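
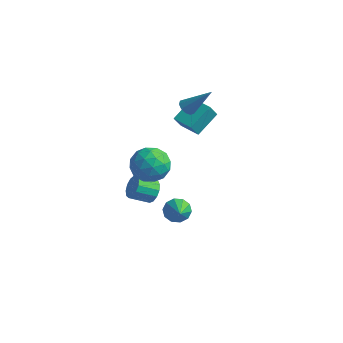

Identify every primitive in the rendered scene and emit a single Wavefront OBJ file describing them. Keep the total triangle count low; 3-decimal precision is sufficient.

v -2.811 2.033 2.504
v -2.397 2.112 2.135
v -1.609 2.627 3.976
v -2.575 2.408 2.161
v -2.843 2.561 2.318
v -3.098 2.512 2.546
v -3.244 2.281 2.758
v -3.224 1.955 2.873
v -3.046 1.659 2.847
v -2.778 1.506 2.69
v -2.523 1.555 2.462
v -2.377 1.786 2.25
v -1.757 -0.101 -4.25
v -1.352 -0.324 -4.891
v -0.623 -1.259 -3.13
v -1.134 0.07 -4.704
v -1.153 0.4 -4.344
v -1.403 0.538 -3.948
v -1.788 0.432 -3.667
v -2.162 0.122 -3.609
v -2.38 -0.272 -3.796
v -2.361 -0.602 -4.156
v -2.111 -0.739 -4.552
v -1.726 -0.633 -4.832
v -3.718 2.025 1.127
v -3.558 3.456 2.029
v -3.675 2.597 0.212
v -3.515 4.028 1.114
v -2.405 1.892 1.106
v -2.245 3.323 2.008
v -2.362 2.464 0.191
v -2.202 3.895 1.093
v -1.845 -3.664 2.348
v -1.325 -3.3 1.407
v -0.235 -3.68 3.233
v 0.285 -3.316 2.292
v -0.418 -2.625 2.855
v -1.413 -2.615 2.308
v -0.147 -4.365 2.332
v -1.142 -4.355 1.785
v -0.275 -3.733 1.397
v -0.442 -2.658 1.72
v -1.118 -4.322 2.92
v -1.285 -3.247 3.243
v -1.726 -3.481 1.8
v 0.166 -3.499 2.84
v -0.247 -3.093 3.171
v 0.059 -2.879 2.618
v -1.778 -3.078 2.329
v -1.472 -2.864 1.776
v -0.939 -2.467 2.627
v -0.088 -4.116 2.864
v 0.218 -3.902 2.311
v -1.619 -4.101 2.022
v -1.313 -3.887 1.469
v -0.621 -4.513 2.013
v -0.803 -3.522 1.241
v 0.143 -3.531 1.761
v -0.111 -4.147 1.784
v -0.696 -4.142 1.463
v -0.902 -2.889 1.431
v 0.045 -2.898 1.951
v -0.369 -2.492 2.282
v -0.954 -2.487 1.96
v -0.285 -3.144 1.425
v -1.605 -4.082 2.689
v -0.658 -4.091 3.209
v -0.606 -4.493 2.68
v -1.191 -4.488 2.358
v -1.703 -3.449 2.879
v -0.757 -3.458 3.399
v -0.864 -2.838 3.177
v -1.449 -2.833 2.856
v -1.275 -3.836 3.215
v -2.26 -1.498 -1.967
v -1.711 -1.642 -1.492
v -2.432 -2.486 -0.917
v -2.98 -2.342 -1.393
v -1.936 -1.335 -1.322
v -2.657 -2.179 -0.747
v -2.264 -1.079 -1.357
v -2.984 -1.923 -0.783
v -2.59 -0.956 -1.586
v -3.311 -1.801 -1.011
v -2.812 -1.006 -1.936
v -3.532 -1.85 -1.361
v -2.858 -1.211 -2.296
v -3.578 -2.056 -1.721
v -2.714 -1.508 -2.551
v -3.435 -2.352 -1.977
v -2.426 -1.801 -2.622
v -3.147 -2.646 -2.047
v -2.085 -1.998 -2.484
v -2.806 -2.843 -1.909
v -1.8 -2.036 -2.182
v -2.521 -2.881 -1.607
v -1.661 -1.904 -1.812
v -2.381 -2.748 -1.238
f 2 1 4
f 2 4 3
f 4 1 5
f 4 5 3
f 5 1 6
f 5 6 3
f 6 1 7
f 6 7 3
f 7 1 8
f 7 8 3
f 8 1 9
f 8 9 3
f 9 1 10
f 9 10 3
f 10 1 11
f 10 11 3
f 11 1 12
f 11 12 3
f 12 1 2
f 12 2 3
f 14 13 16
f 14 16 15
f 16 13 17
f 16 17 15
f 17 13 18
f 17 18 15
f 18 13 19
f 18 19 15
f 19 13 20
f 19 20 15
f 20 13 21
f 20 21 15
f 21 13 22
f 21 22 15
f 22 13 23
f 22 23 15
f 23 13 24
f 23 24 15
f 24 13 14
f 24 14 15
f 26 28 25
f 29 26 25
f 25 28 27
f 27 29 25
f 26 32 28
f 30 26 29
f 30 32 26
f 28 32 27
f 31 29 27
f 27 32 31
f 31 30 29
f 32 30 31
f 33 70 49
f 70 44 73
f 49 73 38
f 70 73 49
f 33 49 45
f 49 38 50
f 45 50 34
f 49 50 45
f 33 45 54
f 45 34 55
f 54 55 40
f 45 55 54
f 33 54 66
f 54 40 69
f 66 69 43
f 54 69 66
f 33 66 70
f 66 43 74
f 70 74 44
f 66 74 70
f 34 50 61
f 50 38 64
f 61 64 42
f 50 64 61
f 38 73 51
f 73 44 72
f 51 72 37
f 73 72 51
f 44 74 71
f 74 43 67
f 71 67 35
f 74 67 71
f 43 69 68
f 69 40 56
f 68 56 39
f 69 56 68
f 40 55 60
f 55 34 57
f 60 57 41
f 55 57 60
f 36 62 48
f 62 42 63
f 48 63 37
f 62 63 48
f 36 48 46
f 48 37 47
f 46 47 35
f 48 47 46
f 36 46 53
f 46 35 52
f 53 52 39
f 46 52 53
f 36 53 58
f 53 39 59
f 58 59 41
f 53 59 58
f 36 58 62
f 58 41 65
f 62 65 42
f 58 65 62
f 37 63 51
f 63 42 64
f 51 64 38
f 63 64 51
f 35 47 71
f 47 37 72
f 71 72 44
f 47 72 71
f 39 52 68
f 52 35 67
f 68 67 43
f 52 67 68
f 41 59 60
f 59 39 56
f 60 56 40
f 59 56 60
f 42 65 61
f 65 41 57
f 61 57 34
f 65 57 61
f 76 75 79
f 76 79 77
f 77 79 80
f 77 80 78
f 79 75 81
f 79 81 80
f 80 81 82
f 80 82 78
f 81 75 83
f 81 83 82
f 82 83 84
f 82 84 78
f 83 75 85
f 83 85 84
f 84 85 86
f 84 86 78
f 85 75 87
f 85 87 86
f 86 87 88
f 86 88 78
f 87 75 89
f 87 89 88
f 88 89 90
f 88 90 78
f 89 75 91
f 89 91 90
f 90 91 92
f 90 92 78
f 91 75 93
f 91 93 92
f 92 93 94
f 92 94 78
f 93 75 95
f 93 95 94
f 94 95 96
f 94 96 78
f 95 75 97
f 95 97 96
f 96 97 98
f 96 98 78
f 97 75 76
f 97 76 98
f 98 76 77
f 98 77 78



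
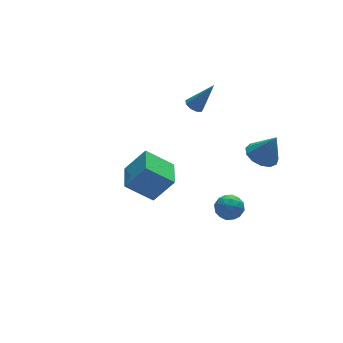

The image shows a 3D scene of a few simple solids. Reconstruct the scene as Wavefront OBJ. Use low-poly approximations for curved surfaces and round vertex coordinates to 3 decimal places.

v -4.856 -3.455 2.97
v -3.815 -3.838 4.388
v -4.16 -1.874 2.886
v -3.119 -2.257 4.305
v -3.521 -4.103 1.815
v -2.48 -4.486 3.234
v -2.825 -2.522 1.732
v -1.784 -2.905 3.15
v 2.734 4.097 1.147
v 3.213 3.91 0.818
v 3.766 3.703 2.873
v 3.242 4.319 0.893
v 3.034 4.625 1.087
v 2.686 4.683 1.309
v 2.36 4.467 1.455
v 2.209 4.078 1.456
v 2.304 3.698 1.313
v 2.6 3.504 1.091
v 2.959 3.588 0.896
v 1.553 -1.131 -3.597
v 1.989 -0.791 -4.313
v 2.831 -1.529 -3.007
v 3.267 -1.189 -3.723
v 2.852 -0.635 -3.141
v 2.062 -0.389 -3.506
v 2.758 -1.931 -3.814
v 1.968 -1.685 -4.179
v 2.734 -1.286 -4.447
v 2.792 -0.485 -4.031
v 2.028 -1.835 -3.289
v 2.086 -1.034 -2.873
v 1.659 -0.926 -4.007
v 3.161 -1.394 -3.313
v 2.917 -1.068 -2.972
v 3.174 -0.869 -3.392
v 1.701 -0.69 -3.533
v 1.958 -0.49 -3.953
v 2.465 -0.398 -3.265
v 2.862 -1.83 -3.367
v 3.119 -1.63 -3.787
v 1.646 -1.451 -3.928
v 1.903 -1.252 -4.348
v 2.355 -1.922 -4.055
v 2.353 -1.017 -4.506
v 3.104 -1.251 -4.159
v 2.805 -1.687 -4.213
v 2.341 -1.542 -4.427
v 2.387 -0.546 -4.262
v 3.138 -0.78 -3.915
v 2.894 -0.454 -3.573
v 2.43 -0.31 -3.788
v 2.825 -0.837 -4.341
v 1.682 -1.54 -3.405
v 2.433 -1.774 -3.058
v 2.39 -2.01 -3.532
v 1.926 -1.866 -3.747
v 1.716 -1.069 -3.161
v 2.467 -1.303 -2.814
v 2.479 -0.778 -2.893
v 2.015 -0.633 -3.107
v 1.995 -1.483 -2.979
v 3.401 -2.913 2.034
v 3.912 -3.662 1.637
v 4.019 -3.347 3.646
v 4.25 -3.219 1.626
v 4.319 -2.678 1.746
v 4.096 -2.212 1.956
v 3.653 -1.969 2.192
v 3.13 -2.025 2.377
v 2.693 -2.363 2.453
v 2.481 -2.876 2.397
v 2.561 -3.4 2.225
v 2.908 -3.77 1.992
v 3.411 -3.868 1.773
f 2 4 1
f 5 2 1
f 1 4 3
f 3 5 1
f 2 8 4
f 6 2 5
f 6 8 2
f 4 8 3
f 7 5 3
f 3 8 7
f 7 6 5
f 8 6 7
f 10 9 12
f 10 12 11
f 12 9 13
f 12 13 11
f 13 9 14
f 13 14 11
f 14 9 15
f 14 15 11
f 15 9 16
f 15 16 11
f 16 9 17
f 16 17 11
f 17 9 18
f 17 18 11
f 18 9 19
f 18 19 11
f 19 9 10
f 19 10 11
f 20 57 36
f 57 31 60
f 36 60 25
f 57 60 36
f 20 36 32
f 36 25 37
f 32 37 21
f 36 37 32
f 20 32 41
f 32 21 42
f 41 42 27
f 32 42 41
f 20 41 53
f 41 27 56
f 53 56 30
f 41 56 53
f 20 53 57
f 53 30 61
f 57 61 31
f 53 61 57
f 21 37 48
f 37 25 51
f 48 51 29
f 37 51 48
f 25 60 38
f 60 31 59
f 38 59 24
f 60 59 38
f 31 61 58
f 61 30 54
f 58 54 22
f 61 54 58
f 30 56 55
f 56 27 43
f 55 43 26
f 56 43 55
f 27 42 47
f 42 21 44
f 47 44 28
f 42 44 47
f 23 49 35
f 49 29 50
f 35 50 24
f 49 50 35
f 23 35 33
f 35 24 34
f 33 34 22
f 35 34 33
f 23 33 40
f 33 22 39
f 40 39 26
f 33 39 40
f 23 40 45
f 40 26 46
f 45 46 28
f 40 46 45
f 23 45 49
f 45 28 52
f 49 52 29
f 45 52 49
f 24 50 38
f 50 29 51
f 38 51 25
f 50 51 38
f 22 34 58
f 34 24 59
f 58 59 31
f 34 59 58
f 26 39 55
f 39 22 54
f 55 54 30
f 39 54 55
f 28 46 47
f 46 26 43
f 47 43 27
f 46 43 47
f 29 52 48
f 52 28 44
f 48 44 21
f 52 44 48
f 63 62 65
f 63 65 64
f 65 62 66
f 65 66 64
f 66 62 67
f 66 67 64
f 67 62 68
f 67 68 64
f 68 62 69
f 68 69 64
f 69 62 70
f 69 70 64
f 70 62 71
f 70 71 64
f 71 62 72
f 71 72 64
f 72 62 73
f 72 73 64
f 73 62 74
f 73 74 64
f 74 62 63
f 74 63 64



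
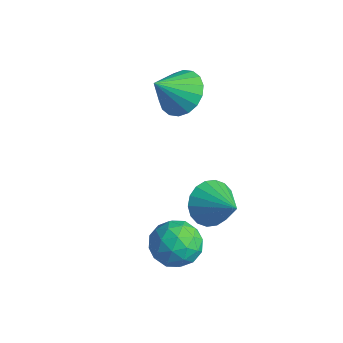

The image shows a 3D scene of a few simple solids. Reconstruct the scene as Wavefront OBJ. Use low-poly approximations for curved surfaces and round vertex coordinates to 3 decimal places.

v 2.212 -1.46 0.145
v 2.679 -1.161 -0.626
v 3.568 -1.44 0.975
v 2.561 -0.799 -0.441
v 2.374 -0.568 -0.141
v 2.155 -0.514 0.217
v 1.947 -0.647 0.56
v 1.791 -0.941 0.821
v 1.719 -1.338 0.948
v 1.744 -1.759 0.916
v 1.862 -2.12 0.732
v 2.05 -2.351 0.431
v 2.269 -2.405 0.074
v 2.477 -2.272 -0.27
v 2.633 -1.978 -0.531
v 2.705 -1.582 -0.658
v 2.752 -2.584 -0.095
v 3.3 -2.722 -0.919
v 1.8 -3.818 -0.521
v 2.348 -3.956 -1.345
v 2.736 -4.161 -0.448
v 3.324 -3.398 -0.184
v 1.776 -3.142 -1.256
v 2.364 -2.379 -0.992
v 2.697 -3.066 -1.636
v 3.29 -3.696 -1.137
v 1.81 -2.844 -0.303
v 2.403 -3.474 0.196
v 3.11 -2.544 -0.469
v 1.99 -3.996 -0.971
v 2.218 -4.116 -0.443
v 2.54 -4.197 -0.928
v 3.124 -2.942 -0.037
v 3.446 -3.023 -0.522
v 3.114 -3.869 -0.245
v 1.654 -3.517 -0.918
v 1.976 -3.598 -1.403
v 2.56 -2.343 -0.512
v 2.882 -2.424 -0.997
v 1.986 -2.671 -1.195
v 3.077 -2.828 -1.375
v 2.517 -3.553 -1.626
v 2.181 -3.075 -1.573
v 2.527 -2.626 -1.418
v 3.425 -3.198 -1.082
v 2.866 -3.924 -1.333
v 3.094 -4.044 -0.805
v 3.44 -3.596 -0.65
v 3.071 -3.401 -1.504
v 2.234 -2.616 -0.107
v 1.675 -3.342 -0.358
v 1.66 -2.944 -0.79
v 2.006 -2.496 -0.635
v 2.583 -2.987 0.186
v 2.023 -3.712 -0.065
v 2.573 -3.914 -0.022
v 2.919 -3.465 0.133
v 2.029 -3.139 0.064
v -1.239 -0.069 2.955
v -0.336 0.173 3.337
v -1.401 -1.151 4.025
v -0.616 0.441 3.566
v -1.019 0.607 3.673
v -1.466 0.64 3.638
v -1.868 0.532 3.468
v -2.145 0.305 3.196
v -2.243 0.004 2.877
v -2.142 -0.311 2.573
v -1.862 -0.579 2.345
v -1.458 -0.745 2.238
v -1.011 -0.778 2.273
v -0.609 -0.67 2.443
v -0.332 -0.443 2.714
v -0.235 -0.142 3.034
f 2 1 4
f 2 4 3
f 4 1 5
f 4 5 3
f 5 1 6
f 5 6 3
f 6 1 7
f 6 7 3
f 7 1 8
f 7 8 3
f 8 1 9
f 8 9 3
f 9 1 10
f 9 10 3
f 10 1 11
f 10 11 3
f 11 1 12
f 11 12 3
f 12 1 13
f 12 13 3
f 13 1 14
f 13 14 3
f 14 1 15
f 14 15 3
f 15 1 16
f 15 16 3
f 16 1 2
f 16 2 3
f 17 54 33
f 54 28 57
f 33 57 22
f 54 57 33
f 17 33 29
f 33 22 34
f 29 34 18
f 33 34 29
f 17 29 38
f 29 18 39
f 38 39 24
f 29 39 38
f 17 38 50
f 38 24 53
f 50 53 27
f 38 53 50
f 17 50 54
f 50 27 58
f 54 58 28
f 50 58 54
f 18 34 45
f 34 22 48
f 45 48 26
f 34 48 45
f 22 57 35
f 57 28 56
f 35 56 21
f 57 56 35
f 28 58 55
f 58 27 51
f 55 51 19
f 58 51 55
f 27 53 52
f 53 24 40
f 52 40 23
f 53 40 52
f 24 39 44
f 39 18 41
f 44 41 25
f 39 41 44
f 20 46 32
f 46 26 47
f 32 47 21
f 46 47 32
f 20 32 30
f 32 21 31
f 30 31 19
f 32 31 30
f 20 30 37
f 30 19 36
f 37 36 23
f 30 36 37
f 20 37 42
f 37 23 43
f 42 43 25
f 37 43 42
f 20 42 46
f 42 25 49
f 46 49 26
f 42 49 46
f 21 47 35
f 47 26 48
f 35 48 22
f 47 48 35
f 19 31 55
f 31 21 56
f 55 56 28
f 31 56 55
f 23 36 52
f 36 19 51
f 52 51 27
f 36 51 52
f 25 43 44
f 43 23 40
f 44 40 24
f 43 40 44
f 26 49 45
f 49 25 41
f 45 41 18
f 49 41 45
f 60 59 62
f 60 62 61
f 62 59 63
f 62 63 61
f 63 59 64
f 63 64 61
f 64 59 65
f 64 65 61
f 65 59 66
f 65 66 61
f 66 59 67
f 66 67 61
f 67 59 68
f 67 68 61
f 68 59 69
f 68 69 61
f 69 59 70
f 69 70 61
f 70 59 71
f 70 71 61
f 71 59 72
f 71 72 61
f 72 59 73
f 72 73 61
f 73 59 74
f 73 74 61
f 74 59 60
f 74 60 61



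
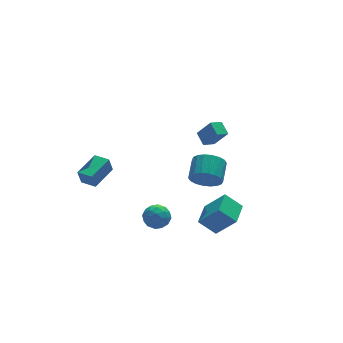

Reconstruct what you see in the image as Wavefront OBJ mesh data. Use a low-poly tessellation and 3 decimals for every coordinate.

v 0.399 -4.268 -3.732
v -0.424 -3.68 -2.884
v 1.312 -3.079 -3.668
v 0.489 -2.492 -2.82
v 1.291 -5.028 -2.34
v 0.468 -4.441 -1.492
v 2.204 -3.84 -2.276
v 1.381 -3.252 -1.428
v 2.972 3.323 -2.721
v 2.938 4.201 -2.285
v 3.773 3.521 -3.054
v 3.739 4.398 -2.619
v 3.601 2.762 -1.541
v 3.567 3.639 -1.106
v 4.402 2.959 -1.875
v 4.368 3.837 -1.439
v -0.04 -3.788 0.799
v 0.615 -3.866 0.102
v 1.295 -2.81 0.623
v 0.64 -2.732 1.321
v 0.328 -3.598 -0.067
v 1.008 -2.542 0.455
v -0.032 -3.367 -0.064
v 0.649 -2.311 0.458
v -0.393 -3.22 0.11
v 0.287 -2.164 0.632
v -0.685 -3.186 0.421
v -0.005 -2.13 0.942
v -0.849 -3.271 0.806
v -0.168 -2.215 1.327
v -0.852 -3.458 1.19
v -0.172 -2.402 1.711
v -0.695 -3.71 1.497
v -0.015 -2.654 2.018
v -0.408 -3.978 1.665
v 0.272 -2.922 2.187
v -0.049 -4.209 1.662
v 0.632 -3.153 2.184
v 0.313 -4.356 1.488
v 0.993 -3.3 2.01
v 0.605 -4.39 1.178
v 1.285 -3.334 1.699
v 0.768 -4.305 0.793
v 1.449 -3.249 1.314
v 0.772 -4.118 0.409
v 1.452 -3.062 0.93
v -4.813 3.021 -3.307
v -5.037 3.007 -2.322
v -3.388 3.96 -2.97
v -3.611 3.946 -1.985
v -4.269 2.154 -3.195
v -4.492 2.14 -2.21
v -2.843 3.093 -2.858
v -3.067 3.079 -1.873
v -2.522 -2.086 -2.003
v -2.06 -2.757 -1.753
v -2.98 -2.803 -3.087
v -2.518 -3.474 -2.837
v -3.193 -3.229 -2.38
v -2.911 -2.785 -1.71
v -2.129 -2.775 -3.13
v -1.847 -2.331 -2.46
v -1.818 -3.183 -2.45
v -2.475 -3.463 -1.987
v -2.565 -2.097 -2.853
v -3.222 -2.377 -2.39
v -2.251 -2.358 -1.783
v -2.789 -3.202 -3.057
v -3.186 -3.057 -2.789
v -2.914 -3.452 -2.642
v -2.751 -2.375 -1.758
v -2.479 -2.769 -1.611
v -3.145 -3.047 -1.98
v -2.561 -2.791 -3.229
v -2.289 -3.185 -3.082
v -2.126 -2.108 -2.198
v -1.854 -2.503 -2.051
v -1.895 -2.513 -2.86
v -1.837 -3.003 -2.046
v -2.106 -3.425 -2.683
v -1.878 -3.014 -2.855
v -1.711 -2.753 -2.461
v -2.224 -3.168 -1.774
v -2.492 -3.589 -2.411
v -2.889 -3.445 -2.142
v -2.723 -3.184 -1.748
v -2.081 -3.418 -2.183
v -2.548 -1.971 -2.429
v -2.816 -2.392 -3.066
v -2.317 -2.376 -3.092
v -2.151 -2.115 -2.698
v -2.934 -2.135 -2.157
v -3.203 -2.557 -2.794
v -3.329 -2.807 -2.379
v -3.162 -2.546 -1.985
v -2.959 -2.142 -2.657
f 2 4 1
f 5 2 1
f 1 4 3
f 3 5 1
f 2 8 4
f 6 2 5
f 6 8 2
f 4 8 3
f 7 5 3
f 3 8 7
f 7 6 5
f 8 6 7
f 10 12 9
f 13 10 9
f 9 12 11
f 11 13 9
f 10 16 12
f 14 10 13
f 14 16 10
f 12 16 11
f 15 13 11
f 11 16 15
f 15 14 13
f 16 14 15
f 18 17 21
f 18 21 19
f 19 21 22
f 19 22 20
f 21 17 23
f 21 23 22
f 22 23 24
f 22 24 20
f 23 17 25
f 23 25 24
f 24 25 26
f 24 26 20
f 25 17 27
f 25 27 26
f 26 27 28
f 26 28 20
f 27 17 29
f 27 29 28
f 28 29 30
f 28 30 20
f 29 17 31
f 29 31 30
f 30 31 32
f 30 32 20
f 31 17 33
f 31 33 32
f 32 33 34
f 32 34 20
f 33 17 35
f 33 35 34
f 34 35 36
f 34 36 20
f 35 17 37
f 35 37 36
f 36 37 38
f 36 38 20
f 37 17 39
f 37 39 38
f 38 39 40
f 38 40 20
f 39 17 41
f 39 41 40
f 40 41 42
f 40 42 20
f 41 17 43
f 41 43 42
f 42 43 44
f 42 44 20
f 43 17 45
f 43 45 44
f 44 45 46
f 44 46 20
f 45 17 18
f 45 18 46
f 46 18 19
f 46 19 20
f 48 50 47
f 51 48 47
f 47 50 49
f 49 51 47
f 48 54 50
f 52 48 51
f 52 54 48
f 50 54 49
f 53 51 49
f 49 54 53
f 53 52 51
f 54 52 53
f 55 92 71
f 92 66 95
f 71 95 60
f 92 95 71
f 55 71 67
f 71 60 72
f 67 72 56
f 71 72 67
f 55 67 76
f 67 56 77
f 76 77 62
f 67 77 76
f 55 76 88
f 76 62 91
f 88 91 65
f 76 91 88
f 55 88 92
f 88 65 96
f 92 96 66
f 88 96 92
f 56 72 83
f 72 60 86
f 83 86 64
f 72 86 83
f 60 95 73
f 95 66 94
f 73 94 59
f 95 94 73
f 66 96 93
f 96 65 89
f 93 89 57
f 96 89 93
f 65 91 90
f 91 62 78
f 90 78 61
f 91 78 90
f 62 77 82
f 77 56 79
f 82 79 63
f 77 79 82
f 58 84 70
f 84 64 85
f 70 85 59
f 84 85 70
f 58 70 68
f 70 59 69
f 68 69 57
f 70 69 68
f 58 68 75
f 68 57 74
f 75 74 61
f 68 74 75
f 58 75 80
f 75 61 81
f 80 81 63
f 75 81 80
f 58 80 84
f 80 63 87
f 84 87 64
f 80 87 84
f 59 85 73
f 85 64 86
f 73 86 60
f 85 86 73
f 57 69 93
f 69 59 94
f 93 94 66
f 69 94 93
f 61 74 90
f 74 57 89
f 90 89 65
f 74 89 90
f 63 81 82
f 81 61 78
f 82 78 62
f 81 78 82
f 64 87 83
f 87 63 79
f 83 79 56
f 87 79 83



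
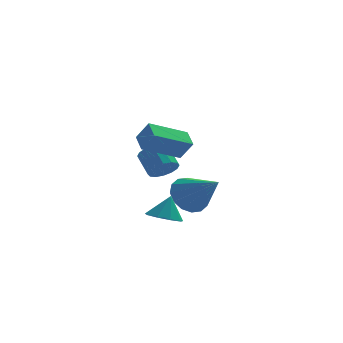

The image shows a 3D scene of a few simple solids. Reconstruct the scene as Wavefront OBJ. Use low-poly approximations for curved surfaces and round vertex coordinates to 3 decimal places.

v -3.944 -0.999 -1.274
v -4.12 -0.119 -0.906
v -2.296 -0.342 -2.059
v -2.472 0.538 -1.691
v -3.428 -1.258 -0.409
v -3.604 -0.378 -0.041
v -1.78 -0.601 -1.194
v -1.956 0.279 -0.826
v -3.211 -4.022 -3.935
v -2.455 -3.994 -4.162
v -2.909 -3.698 -2.885
v -2.69 -3.514 -4.242
v -3.17 -3.272 -4.179
v -3.668 -3.381 -4.002
v -3.953 -3.79 -3.793
v -3.891 -4.308 -3.651
v -3.51 -4.692 -3.642
v -2.99 -4.763 -3.77
v -2.573 -4.487 -3.975
v -2.921 0.767 -3.146
v -2.243 0.919 -2.957
v -2.641 1.765 -2.205
v -3.319 1.613 -2.394
v -2.315 1.142 -3.247
v -2.713 1.988 -2.495
v -2.549 1.265 -3.509
v -2.947 2.111 -2.757
v -2.883 1.255 -3.674
v -3.281 2.101 -2.922
v -3.227 1.113 -3.698
v -3.625 1.959 -2.946
v -3.489 0.879 -3.574
v -3.887 1.725 -2.821
v -3.599 0.615 -3.335
v -3.997 1.461 -2.583
v -3.527 0.392 -3.045
v -3.925 1.238 -2.293
v -3.293 0.269 -2.783
v -3.691 1.115 -2.031
v -2.959 0.279 -2.618
v -3.357 1.125 -1.866
v -2.615 0.421 -2.594
v -3.013 1.267 -1.842
v -2.353 0.655 -2.719
v -2.751 1.501 -1.966
v -2.036 -1.941 -3.568
v -1.34 -1.27 -3.486
v -0.964 -3.199 -2.372
v -1.655 -1.178 -3.106
v -2.072 -1.29 -2.85
v -2.48 -1.576 -2.786
v -2.768 -1.96 -2.932
v -2.861 -2.34 -3.247
v -2.732 -2.612 -3.649
v -2.417 -2.705 -4.029
v -2 -2.593 -4.285
v -1.593 -2.306 -4.35
v -1.304 -1.922 -4.204
v -1.212 -1.543 -3.888
f 2 4 1
f 5 2 1
f 1 4 3
f 3 5 1
f 2 8 4
f 6 2 5
f 6 8 2
f 4 8 3
f 7 5 3
f 3 8 7
f 7 6 5
f 8 6 7
f 10 9 12
f 10 12 11
f 12 9 13
f 12 13 11
f 13 9 14
f 13 14 11
f 14 9 15
f 14 15 11
f 15 9 16
f 15 16 11
f 16 9 17
f 16 17 11
f 17 9 18
f 17 18 11
f 18 9 19
f 18 19 11
f 19 9 10
f 19 10 11
f 21 20 24
f 21 24 22
f 22 24 25
f 22 25 23
f 24 20 26
f 24 26 25
f 25 26 27
f 25 27 23
f 26 20 28
f 26 28 27
f 27 28 29
f 27 29 23
f 28 20 30
f 28 30 29
f 29 30 31
f 29 31 23
f 30 20 32
f 30 32 31
f 31 32 33
f 31 33 23
f 32 20 34
f 32 34 33
f 33 34 35
f 33 35 23
f 34 20 36
f 34 36 35
f 35 36 37
f 35 37 23
f 36 20 38
f 36 38 37
f 37 38 39
f 37 39 23
f 38 20 40
f 38 40 39
f 39 40 41
f 39 41 23
f 40 20 42
f 40 42 41
f 41 42 43
f 41 43 23
f 42 20 44
f 42 44 43
f 43 44 45
f 43 45 23
f 44 20 21
f 44 21 45
f 45 21 22
f 45 22 23
f 47 46 49
f 47 49 48
f 49 46 50
f 49 50 48
f 50 46 51
f 50 51 48
f 51 46 52
f 51 52 48
f 52 46 53
f 52 53 48
f 53 46 54
f 53 54 48
f 54 46 55
f 54 55 48
f 55 46 56
f 55 56 48
f 56 46 57
f 56 57 48
f 57 46 58
f 57 58 48
f 58 46 59
f 58 59 48
f 59 46 47
f 59 47 48



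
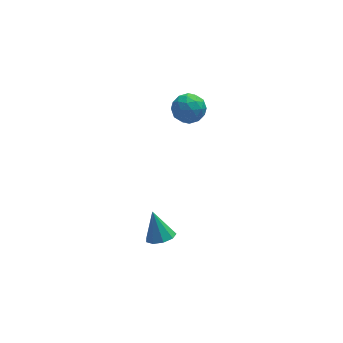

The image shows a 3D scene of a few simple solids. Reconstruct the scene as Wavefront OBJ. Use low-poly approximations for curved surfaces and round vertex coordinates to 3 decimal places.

v -3.319 -3.583 -3.748
v -2.592 -3.13 -3.825
v -3.641 -2.797 -2.172
v -3.04 -2.834 -4.065
v -3.619 -2.888 -4.156
v -4.057 -3.267 -4.056
v -4.15 -3.794 -3.812
v -3.854 -4.223 -3.538
v -3.308 -4.352 -3.362
v -2.767 -4.121 -3.366
v -2.484 -3.639 -3.549
v -0.359 4.561 0.496
v 0.344 3.78 0.341
v -1.224 4.06 -0.901
v -0.521 3.279 -1.056
v -1.185 3.24 -0.228
v -0.65 3.549 0.636
v -0.23 4.291 -1.196
v 0.305 4.6 -0.332
v 0.423 3.613 -0.705
v -0.166 2.963 -0.107
v -0.714 4.877 -0.453
v -1.303 4.227 0.145
v 0.069 4.214 0.541
v -0.949 3.626 -1.101
v -1.339 3.602 -0.614
v -0.926 3.143 -0.706
v -0.515 4.079 0.715
v -0.102 3.62 0.623
v -1.001 3.302 0.289
v -0.778 4.22 -1.183
v -0.365 3.761 -1.275
v 0.046 4.697 0.146
v 0.459 4.238 0.054
v 0.121 4.538 -0.849
v 0.528 3.657 -0.165
v 0.02 3.363 -0.986
v 0.191 3.958 -1.068
v 0.505 4.14 -0.56
v 0.182 3.275 0.187
v -0.327 2.981 -0.635
v -0.717 2.958 -0.148
v -0.402 3.14 0.36
v 0.228 3.177 -0.428
v -0.553 4.859 0.075
v -1.062 4.565 -0.747
v -0.478 4.7 -0.92
v -0.163 4.882 -0.412
v -0.9 4.477 0.426
v -1.408 4.183 -0.395
v -1.385 3.7 0
v -1.071 3.882 0.508
v -1.108 4.663 -0.132
f 2 1 4
f 2 4 3
f 4 1 5
f 4 5 3
f 5 1 6
f 5 6 3
f 6 1 7
f 6 7 3
f 7 1 8
f 7 8 3
f 8 1 9
f 8 9 3
f 9 1 10
f 9 10 3
f 10 1 11
f 10 11 3
f 11 1 2
f 11 2 3
f 12 49 28
f 49 23 52
f 28 52 17
f 49 52 28
f 12 28 24
f 28 17 29
f 24 29 13
f 28 29 24
f 12 24 33
f 24 13 34
f 33 34 19
f 24 34 33
f 12 33 45
f 33 19 48
f 45 48 22
f 33 48 45
f 12 45 49
f 45 22 53
f 49 53 23
f 45 53 49
f 13 29 40
f 29 17 43
f 40 43 21
f 29 43 40
f 17 52 30
f 52 23 51
f 30 51 16
f 52 51 30
f 23 53 50
f 53 22 46
f 50 46 14
f 53 46 50
f 22 48 47
f 48 19 35
f 47 35 18
f 48 35 47
f 19 34 39
f 34 13 36
f 39 36 20
f 34 36 39
f 15 41 27
f 41 21 42
f 27 42 16
f 41 42 27
f 15 27 25
f 27 16 26
f 25 26 14
f 27 26 25
f 15 25 32
f 25 14 31
f 32 31 18
f 25 31 32
f 15 32 37
f 32 18 38
f 37 38 20
f 32 38 37
f 15 37 41
f 37 20 44
f 41 44 21
f 37 44 41
f 16 42 30
f 42 21 43
f 30 43 17
f 42 43 30
f 14 26 50
f 26 16 51
f 50 51 23
f 26 51 50
f 18 31 47
f 31 14 46
f 47 46 22
f 31 46 47
f 20 38 39
f 38 18 35
f 39 35 19
f 38 35 39
f 21 44 40
f 44 20 36
f 40 36 13
f 44 36 40



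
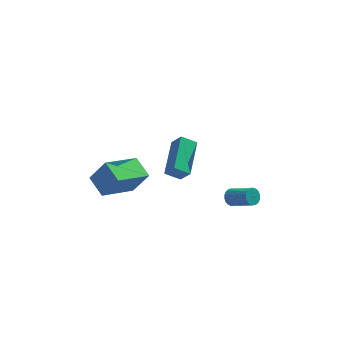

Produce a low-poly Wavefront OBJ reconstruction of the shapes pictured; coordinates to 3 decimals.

v 1.796 -1.462 -3.383
v 2.06 -1.493 -3.807
v 3.047 -2.209 -3.14
v 2.784 -2.178 -2.717
v 2.135 -1.304 -3.716
v 3.122 -2.02 -3.049
v 2.143 -1.147 -3.558
v 3.13 -1.863 -2.892
v 2.082 -1.052 -3.366
v 3.07 -1.768 -2.7
v 1.965 -1.038 -3.178
v 2.952 -1.755 -2.511
v 1.814 -1.109 -3.03
v 2.801 -1.825 -2.363
v 1.66 -1.249 -2.952
v 2.647 -1.965 -2.286
v 1.533 -1.431 -2.96
v 2.52 -2.147 -2.293
v 1.458 -1.62 -3.051
v 2.445 -2.336 -2.384
v 1.45 -1.777 -3.208
v 2.437 -2.493 -2.542
v 1.51 -1.872 -3.4
v 2.498 -2.588 -2.734
v 1.628 -1.885 -3.589
v 2.615 -2.602 -2.922
v 1.779 -1.815 -3.737
v 2.766 -2.531 -3.07
v 1.933 -1.675 -3.814
v 2.92 -2.391 -3.148
v -1.424 0.32 -3.097
v -1.076 2.307 -2.324
v -0.638 0.375 -3.591
v -0.289 2.361 -2.817
v -0.951 -0.041 -2.383
v -0.602 1.945 -1.609
v -0.164 0.013 -2.876
v 0.184 2 -2.103
v -4.241 -4.522 -0.622
v -4.842 -3.582 -0.129
v -2.854 -3.265 -1.327
v -3.456 -2.325 -0.834
v -3.484 -4.675 0.594
v -4.086 -3.735 1.087
v -2.098 -3.418 -0.111
v -2.699 -2.478 0.382
f 2 1 5
f 2 5 3
f 3 5 6
f 3 6 4
f 5 1 7
f 5 7 6
f 6 7 8
f 6 8 4
f 7 1 9
f 7 9 8
f 8 9 10
f 8 10 4
f 9 1 11
f 9 11 10
f 10 11 12
f 10 12 4
f 11 1 13
f 11 13 12
f 12 13 14
f 12 14 4
f 13 1 15
f 13 15 14
f 14 15 16
f 14 16 4
f 15 1 17
f 15 17 16
f 16 17 18
f 16 18 4
f 17 1 19
f 17 19 18
f 18 19 20
f 18 20 4
f 19 1 21
f 19 21 20
f 20 21 22
f 20 22 4
f 21 1 23
f 21 23 22
f 22 23 24
f 22 24 4
f 23 1 25
f 23 25 24
f 24 25 26
f 24 26 4
f 25 1 27
f 25 27 26
f 26 27 28
f 26 28 4
f 27 1 29
f 27 29 28
f 28 29 30
f 28 30 4
f 29 1 2
f 29 2 30
f 30 2 3
f 30 3 4
f 32 34 31
f 35 32 31
f 31 34 33
f 33 35 31
f 32 38 34
f 36 32 35
f 36 38 32
f 34 38 33
f 37 35 33
f 33 38 37
f 37 36 35
f 38 36 37
f 40 42 39
f 43 40 39
f 39 42 41
f 41 43 39
f 40 46 42
f 44 40 43
f 44 46 40
f 42 46 41
f 45 43 41
f 41 46 45
f 45 44 43
f 46 44 45



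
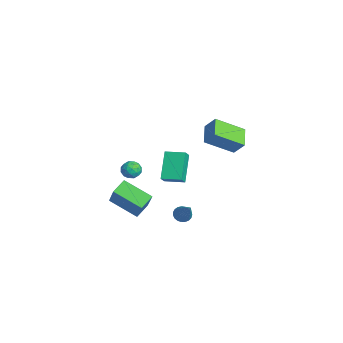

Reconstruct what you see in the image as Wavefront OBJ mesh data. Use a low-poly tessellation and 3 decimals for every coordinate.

v -0.477 2.076 -4.598
v -0.029 2.131 -5.008
v 0.977 2.164 -3.002
v -0.092 2.373 -4.965
v -0.22 2.564 -4.858
v -0.393 2.67 -4.707
v -0.581 2.674 -4.536
v -0.751 2.574 -4.376
v -0.873 2.388 -4.254
v -0.927 2.148 -4.192
v -0.903 1.896 -4.2
v -0.805 1.674 -4.276
v -0.651 1.523 -4.409
v -0.466 1.466 -4.573
v -0.284 1.516 -4.743
v -0.135 1.662 -4.887
v -0.045 1.879 -4.981
v -2.589 0.048 -1.734
v -2.373 -0.256 -1.137
v -3.267 -0.844 -1.943
v -3.051 -1.148 -1.346
v -3.453 -0.571 -1.321
v -3.034 -0.019 -1.192
v -2.606 -1.081 -1.888
v -2.187 -0.529 -1.759
v -2.383 -0.954 -1.232
v -2.907 -0.639 -0.882
v -2.733 -0.461 -2.198
v -3.257 -0.146 -1.848
v -2.422 -0.025 -1.417
v -3.218 -1.075 -1.663
v -3.455 -0.735 -1.649
v -3.328 -0.914 -1.297
v -2.81 0.114 -1.449
v -2.683 -0.065 -1.098
v -3.318 -0.25 -1.207
v -2.957 -1.035 -1.982
v -2.83 -1.214 -1.631
v -2.312 -0.186 -1.783
v -2.185 -0.365 -1.431
v -2.322 -0.85 -1.873
v -2.301 -0.615 -1.122
v -2.699 -1.139 -1.245
v -2.437 -1.099 -1.564
v -2.191 -0.775 -1.487
v -2.608 -0.429 -0.916
v -3.007 -0.954 -1.039
v -3.243 -0.614 -1.024
v -2.997 -0.29 -0.948
v -2.614 -0.84 -0.972
v -2.633 -0.146 -2.041
v -3.032 -0.671 -2.164
v -2.643 -0.81 -2.132
v -2.397 -0.486 -2.056
v -2.941 0.039 -1.835
v -3.339 -0.485 -1.958
v -3.449 -0.325 -1.593
v -3.203 -0.001 -1.516
v -3.026 -0.26 -2.108
v 1.352 4.751 3.141
v 1.175 2.952 4.267
v 1.855 5.246 4.01
v 1.678 3.447 5.136
v 2.642 4.313 2.644
v 2.465 2.514 3.77
v 3.145 4.808 3.513
v 2.968 3.009 4.639
v -3.016 1.891 -0.676
v -2.509 1.519 -0.047
v -2.339 3.029 -0.548
v -1.832 2.656 0.081
v -1.648 1.244 -2.161
v -1.141 0.871 -1.532
v -0.971 2.381 -2.033
v -0.464 2.009 -1.404
v -2.474 -2.07 -3.883
v -3.081 -1.231 -3.407
v -1.204 -0.629 -4.804
v -1.811 0.21 -4.328
v -1.189 -2.11 -2.172
v -1.796 -1.271 -1.696
v 0.081 -0.669 -3.093
v -0.526 0.17 -2.617
f 2 1 4
f 2 4 3
f 4 1 5
f 4 5 3
f 5 1 6
f 5 6 3
f 6 1 7
f 6 7 3
f 7 1 8
f 7 8 3
f 8 1 9
f 8 9 3
f 9 1 10
f 9 10 3
f 10 1 11
f 10 11 3
f 11 1 12
f 11 12 3
f 12 1 13
f 12 13 3
f 13 1 14
f 13 14 3
f 14 1 15
f 14 15 3
f 15 1 16
f 15 16 3
f 16 1 17
f 16 17 3
f 17 1 2
f 17 2 3
f 18 55 34
f 55 29 58
f 34 58 23
f 55 58 34
f 18 34 30
f 34 23 35
f 30 35 19
f 34 35 30
f 18 30 39
f 30 19 40
f 39 40 25
f 30 40 39
f 18 39 51
f 39 25 54
f 51 54 28
f 39 54 51
f 18 51 55
f 51 28 59
f 55 59 29
f 51 59 55
f 19 35 46
f 35 23 49
f 46 49 27
f 35 49 46
f 23 58 36
f 58 29 57
f 36 57 22
f 58 57 36
f 29 59 56
f 59 28 52
f 56 52 20
f 59 52 56
f 28 54 53
f 54 25 41
f 53 41 24
f 54 41 53
f 25 40 45
f 40 19 42
f 45 42 26
f 40 42 45
f 21 47 33
f 47 27 48
f 33 48 22
f 47 48 33
f 21 33 31
f 33 22 32
f 31 32 20
f 33 32 31
f 21 31 38
f 31 20 37
f 38 37 24
f 31 37 38
f 21 38 43
f 38 24 44
f 43 44 26
f 38 44 43
f 21 43 47
f 43 26 50
f 47 50 27
f 43 50 47
f 22 48 36
f 48 27 49
f 36 49 23
f 48 49 36
f 20 32 56
f 32 22 57
f 56 57 29
f 32 57 56
f 24 37 53
f 37 20 52
f 53 52 28
f 37 52 53
f 26 44 45
f 44 24 41
f 45 41 25
f 44 41 45
f 27 50 46
f 50 26 42
f 46 42 19
f 50 42 46
f 61 63 60
f 64 61 60
f 60 63 62
f 62 64 60
f 61 67 63
f 65 61 64
f 65 67 61
f 63 67 62
f 66 64 62
f 62 67 66
f 66 65 64
f 67 65 66
f 69 71 68
f 72 69 68
f 68 71 70
f 70 72 68
f 69 75 71
f 73 69 72
f 73 75 69
f 71 75 70
f 74 72 70
f 70 75 74
f 74 73 72
f 75 73 74
f 77 79 76
f 80 77 76
f 76 79 78
f 78 80 76
f 77 83 79
f 81 77 80
f 81 83 77
f 79 83 78
f 82 80 78
f 78 83 82
f 82 81 80
f 83 81 82



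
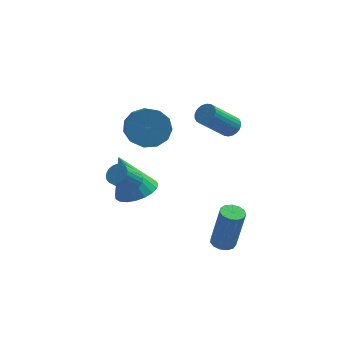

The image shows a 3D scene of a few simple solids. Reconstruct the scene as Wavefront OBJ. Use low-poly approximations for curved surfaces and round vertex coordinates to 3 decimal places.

v 3.011 -2.278 -2.582
v 3.547 -2.341 -2.685
v 3.926 -2.386 -0.681
v 3.389 -2.322 -0.578
v 3.497 -2.036 -2.669
v 3.876 -2.081 -0.664
v 3.292 -1.807 -2.625
v 3.671 -1.852 -0.621
v 2.998 -1.728 -2.567
v 3.377 -1.773 -0.563
v 2.708 -1.823 -2.515
v 3.087 -1.868 -0.511
v 2.514 -2.063 -2.483
v 2.893 -2.108 -0.479
v 2.478 -2.37 -2.483
v 2.856 -2.415 -0.479
v 2.61 -2.649 -2.515
v 2.989 -2.694 -0.511
v 2.87 -2.809 -2.567
v 3.249 -2.854 -0.563
v 3.175 -2.801 -2.625
v 3.553 -2.846 -0.621
v 3.427 -2.626 -2.669
v 3.806 -2.671 -0.664
v -0.181 0.999 2.211
v 0.271 1.526 2.888
v 0.412 -0.211 4.147
v -0.039 -0.739 3.469
v -0.264 1.561 2.996
v -0.122 -0.176 4.255
v -0.772 1.418 2.855
v -0.631 -0.32 4.114
v -1.092 1.141 2.51
v -0.951 -0.596 3.768
v -1.123 0.819 2.069
v -0.982 -0.918 3.328
v -0.855 0.554 1.673
v -0.714 -1.183 2.932
v -0.373 0.431 1.448
v -0.231 -1.307 2.707
v 0.171 0.487 1.465
v 0.312 -1.25 2.724
v 0.602 0.706 1.719
v 0.744 -1.031 2.978
v 0.786 1.018 2.129
v 0.927 -0.719 3.387
v 0.662 1.324 2.564
v 0.803 -0.414 3.823
v 3.361 1.467 1.898
v 3.792 1.238 2.126
v 2.711 0.543 3.471
v 2.279 0.773 3.242
v 3.791 1.425 2.222
v 2.709 0.731 3.566
v 3.723 1.62 2.268
v 2.642 0.925 3.612
v 3.6 1.791 2.258
v 2.519 1.096 3.602
v 3.441 1.912 2.193
v 2.36 1.218 3.537
v 3.27 1.967 2.083
v 2.189 1.272 3.427
v 3.112 1.945 1.945
v 2.031 1.25 3.289
v 2.992 1.85 1.799
v 1.911 1.155 3.144
v 2.929 1.697 1.669
v 1.848 1.002 3.014
v 2.931 1.509 1.574
v 1.849 0.815 2.918
v 2.998 1.315 1.528
v 1.917 0.62 2.872
v 3.121 1.144 1.538
v 2.04 0.449 2.882
v 3.28 1.022 1.603
v 2.199 0.328 2.947
v 3.451 0.968 1.713
v 2.37 0.273 3.057
v 3.609 0.99 1.851
v 2.528 0.295 3.195
v 3.729 1.085 1.996
v 2.648 0.39 3.341
v -0.729 -1.376 0.615
v -0.322 -1.306 0.947
v -0.923 -1.734 1.776
v -1.331 -1.804 1.445
v -0.422 -1.126 0.967
v -1.023 -1.554 1.797
v -0.568 -0.985 0.934
v -1.17 -1.412 1.763
v -0.74 -0.902 0.852
v -1.341 -1.33 1.681
v -0.909 -0.892 0.734
v -1.511 -1.32 1.564
v -1.051 -0.956 0.598
v -1.653 -1.383 1.428
v -1.145 -1.083 0.465
v -1.746 -1.511 1.294
v -1.175 -1.256 0.355
v -1.776 -1.683 1.184
v -1.137 -1.446 0.284
v -1.738 -1.874 1.113
v -1.037 -1.626 0.263
v -1.638 -2.054 1.093
v -0.89 -1.768 0.297
v -1.492 -2.195 1.126
v -0.719 -1.85 0.379
v -1.32 -2.278 1.208
v -0.549 -1.86 0.496
v -1.151 -2.288 1.326
v -0.407 -1.797 0.632
v -1.009 -2.224 1.462
v -0.314 -1.669 0.766
v -0.915 -2.097 1.595
v -0.284 -1.497 0.876
v -0.885 -1.924 1.705
v -0.596 0.431 -1.467
v 0.08 -0.19 -1.124
v -1.344 0.709 0.507
v 0.274 0.168 -1.101
v 0.317 0.571 -1.141
v 0.203 0.95 -1.238
v -0.05 1.239 -1.374
v -0.397 1.389 -1.527
v -0.778 1.373 -1.669
v -1.128 1.194 -1.776
v -1.386 0.883 -1.83
v -1.508 0.494 -1.822
v -1.471 0.094 -1.752
v -1.284 -0.247 -1.633
v -0.977 -0.472 -1.485
v -0.605 -0.54 -1.334
v -0.231 -0.44 -1.207
f 2 1 5
f 2 5 3
f 3 5 6
f 3 6 4
f 5 1 7
f 5 7 6
f 6 7 8
f 6 8 4
f 7 1 9
f 7 9 8
f 8 9 10
f 8 10 4
f 9 1 11
f 9 11 10
f 10 11 12
f 10 12 4
f 11 1 13
f 11 13 12
f 12 13 14
f 12 14 4
f 13 1 15
f 13 15 14
f 14 15 16
f 14 16 4
f 15 1 17
f 15 17 16
f 16 17 18
f 16 18 4
f 17 1 19
f 17 19 18
f 18 19 20
f 18 20 4
f 19 1 21
f 19 21 20
f 20 21 22
f 20 22 4
f 21 1 23
f 21 23 22
f 22 23 24
f 22 24 4
f 23 1 2
f 23 2 24
f 24 2 3
f 24 3 4
f 26 25 29
f 26 29 27
f 27 29 30
f 27 30 28
f 29 25 31
f 29 31 30
f 30 31 32
f 30 32 28
f 31 25 33
f 31 33 32
f 32 33 34
f 32 34 28
f 33 25 35
f 33 35 34
f 34 35 36
f 34 36 28
f 35 25 37
f 35 37 36
f 36 37 38
f 36 38 28
f 37 25 39
f 37 39 38
f 38 39 40
f 38 40 28
f 39 25 41
f 39 41 40
f 40 41 42
f 40 42 28
f 41 25 43
f 41 43 42
f 42 43 44
f 42 44 28
f 43 25 45
f 43 45 44
f 44 45 46
f 44 46 28
f 45 25 47
f 45 47 46
f 46 47 48
f 46 48 28
f 47 25 26
f 47 26 48
f 48 26 27
f 48 27 28
f 50 49 53
f 50 53 51
f 51 53 54
f 51 54 52
f 53 49 55
f 53 55 54
f 54 55 56
f 54 56 52
f 55 49 57
f 55 57 56
f 56 57 58
f 56 58 52
f 57 49 59
f 57 59 58
f 58 59 60
f 58 60 52
f 59 49 61
f 59 61 60
f 60 61 62
f 60 62 52
f 61 49 63
f 61 63 62
f 62 63 64
f 62 64 52
f 63 49 65
f 63 65 64
f 64 65 66
f 64 66 52
f 65 49 67
f 65 67 66
f 66 67 68
f 66 68 52
f 67 49 69
f 67 69 68
f 68 69 70
f 68 70 52
f 69 49 71
f 69 71 70
f 70 71 72
f 70 72 52
f 71 49 73
f 71 73 72
f 72 73 74
f 72 74 52
f 73 49 75
f 73 75 74
f 74 75 76
f 74 76 52
f 75 49 77
f 75 77 76
f 76 77 78
f 76 78 52
f 77 49 79
f 77 79 78
f 78 79 80
f 78 80 52
f 79 49 81
f 79 81 80
f 80 81 82
f 80 82 52
f 81 49 50
f 81 50 82
f 82 50 51
f 82 51 52
f 84 83 87
f 84 87 85
f 85 87 88
f 85 88 86
f 87 83 89
f 87 89 88
f 88 89 90
f 88 90 86
f 89 83 91
f 89 91 90
f 90 91 92
f 90 92 86
f 91 83 93
f 91 93 92
f 92 93 94
f 92 94 86
f 93 83 95
f 93 95 94
f 94 95 96
f 94 96 86
f 95 83 97
f 95 97 96
f 96 97 98
f 96 98 86
f 97 83 99
f 97 99 98
f 98 99 100
f 98 100 86
f 99 83 101
f 99 101 100
f 100 101 102
f 100 102 86
f 101 83 103
f 101 103 102
f 102 103 104
f 102 104 86
f 103 83 105
f 103 105 104
f 104 105 106
f 104 106 86
f 105 83 107
f 105 107 106
f 106 107 108
f 106 108 86
f 107 83 109
f 107 109 108
f 108 109 110
f 108 110 86
f 109 83 111
f 109 111 110
f 110 111 112
f 110 112 86
f 111 83 113
f 111 113 112
f 112 113 114
f 112 114 86
f 113 83 115
f 113 115 114
f 114 115 116
f 114 116 86
f 115 83 84
f 115 84 116
f 116 84 85
f 116 85 86
f 118 117 120
f 118 120 119
f 120 117 121
f 120 121 119
f 121 117 122
f 121 122 119
f 122 117 123
f 122 123 119
f 123 117 124
f 123 124 119
f 124 117 125
f 124 125 119
f 125 117 126
f 125 126 119
f 126 117 127
f 126 127 119
f 127 117 128
f 127 128 119
f 128 117 129
f 128 129 119
f 129 117 130
f 129 130 119
f 130 117 131
f 130 131 119
f 131 117 132
f 131 132 119
f 132 117 133
f 132 133 119
f 133 117 118
f 133 118 119



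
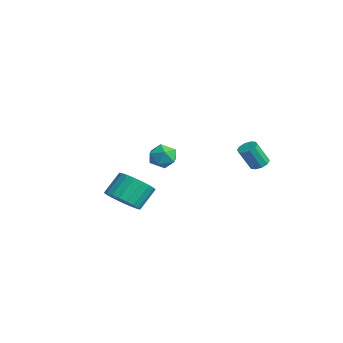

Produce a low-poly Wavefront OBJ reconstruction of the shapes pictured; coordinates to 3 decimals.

v 1.359 4.282 0.325
v 1.747 3.885 0.126
v 1.689 3.181 1.415
v 1.301 3.578 1.615
v 1.934 4.156 0.282
v 1.876 3.452 1.572
v 1.901 4.475 0.455
v 1.843 3.772 1.744
v 1.661 4.721 0.578
v 1.604 4.017 1.868
v 1.306 4.799 0.605
v 1.248 4.095 1.894
v 0.971 4.679 0.525
v 0.913 3.975 1.814
v 0.784 4.408 0.368
v 0.726 3.704 1.658
v 0.817 4.088 0.196
v 0.759 3.385 1.485
v 1.056 3.843 0.072
v 0.999 3.139 1.362
v 1.412 3.765 0.046
v 1.354 3.061 1.335
v -3.169 0.858 0.212
v -2.59 1.114 -0.418
v -2.49 -0.414 0.318
v -1.911 -0.158 -0.312
v -1.897 0.231 0.493
v -2.317 1.017 0.427
v -2.763 -0.317 -0.527
v -3.183 0.469 -0.593
v -2.339 0.388 -0.875
v -1.804 0.727 -0.245
v -3.276 -0.027 0.145
v -2.741 0.312 0.775
v 0.844 -3.237 -1.374
v 1.269 -3.928 -0.646
v 0.922 -2.954 0.482
v 0.496 -2.263 -0.246
v 1.628 -3.674 -0.755
v 1.281 -2.7 0.372
v 1.851 -3.344 -0.972
v 1.504 -2.37 0.156
v 1.9 -2.995 -1.257
v 1.553 -2.021 -0.13
v 1.766 -2.689 -1.563
v 1.419 -1.715 -0.436
v 1.473 -2.477 -1.837
v 1.126 -1.503 -0.709
v 1.071 -2.397 -2.03
v 0.724 -1.423 -0.902
v 0.63 -2.461 -2.109
v 0.283 -1.488 -0.982
v 0.225 -2.661 -2.062
v -0.122 -1.687 -0.934
v -0.072 -2.959 -1.896
v -0.419 -1.985 -0.768
v -0.212 -3.306 -1.639
v -0.559 -2.332 -0.511
v -0.168 -3.641 -1.337
v -0.515 -2.667 -0.209
v 0.05 -3.906 -1.041
v -0.297 -2.932 0.087
v 0.405 -4.055 -0.802
v 0.058 -3.081 0.326
v 0.837 -4.063 -0.663
v 0.49 -3.089 0.465
f 2 1 5
f 2 5 3
f 3 5 6
f 3 6 4
f 5 1 7
f 5 7 6
f 6 7 8
f 6 8 4
f 7 1 9
f 7 9 8
f 8 9 10
f 8 10 4
f 9 1 11
f 9 11 10
f 10 11 12
f 10 12 4
f 11 1 13
f 11 13 12
f 12 13 14
f 12 14 4
f 13 1 15
f 13 15 14
f 14 15 16
f 14 16 4
f 15 1 17
f 15 17 16
f 16 17 18
f 16 18 4
f 17 1 19
f 17 19 18
f 18 19 20
f 18 20 4
f 19 1 21
f 19 21 20
f 20 21 22
f 20 22 4
f 21 1 2
f 21 2 22
f 22 2 3
f 22 3 4
f 23 34 28
f 23 28 24
f 23 24 30
f 23 30 33
f 23 33 34
f 24 28 32
f 28 34 27
f 34 33 25
f 33 30 29
f 30 24 31
f 26 32 27
f 26 27 25
f 26 25 29
f 26 29 31
f 26 31 32
f 27 32 28
f 25 27 34
f 29 25 33
f 31 29 30
f 32 31 24
f 36 35 39
f 36 39 37
f 37 39 40
f 37 40 38
f 39 35 41
f 39 41 40
f 40 41 42
f 40 42 38
f 41 35 43
f 41 43 42
f 42 43 44
f 42 44 38
f 43 35 45
f 43 45 44
f 44 45 46
f 44 46 38
f 45 35 47
f 45 47 46
f 46 47 48
f 46 48 38
f 47 35 49
f 47 49 48
f 48 49 50
f 48 50 38
f 49 35 51
f 49 51 50
f 50 51 52
f 50 52 38
f 51 35 53
f 51 53 52
f 52 53 54
f 52 54 38
f 53 35 55
f 53 55 54
f 54 55 56
f 54 56 38
f 55 35 57
f 55 57 56
f 56 57 58
f 56 58 38
f 57 35 59
f 57 59 58
f 58 59 60
f 58 60 38
f 59 35 61
f 59 61 60
f 60 61 62
f 60 62 38
f 61 35 63
f 61 63 62
f 62 63 64
f 62 64 38
f 63 35 65
f 63 65 64
f 64 65 66
f 64 66 38
f 65 35 36
f 65 36 66
f 66 36 37
f 66 37 38



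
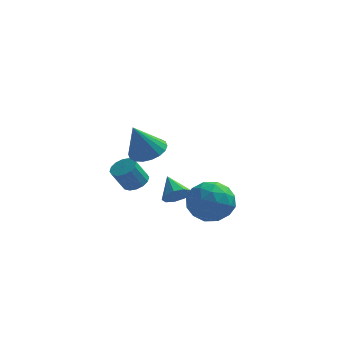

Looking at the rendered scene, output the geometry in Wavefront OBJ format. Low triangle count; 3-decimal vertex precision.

v -1.963 -3.455 1.333
v -1.125 -3.762 1.51
v -2.497 -4.005 2.907
v -1.112 -3.382 1.647
v -1.268 -3.016 1.723
v -1.561 -2.736 1.721
v -1.934 -2.599 1.643
v -2.313 -2.632 1.503
v -2.622 -2.827 1.33
v -2.801 -3.147 1.157
v -2.814 -3.528 1.019
v -2.659 -3.894 0.944
v -2.366 -4.173 0.946
v -1.993 -4.31 1.024
v -1.614 -4.278 1.164
v -1.304 -4.082 1.337
v -1.669 1.664 -4.037
v -1.071 2.115 -4.072
v -2.311 2.576 -3.243
v -1.394 2.222 -4.456
v -1.845 2.068 -4.644
v -2.215 1.725 -4.548
v -2.328 1.353 -4.214
v -2.134 1.127 -3.796
v -1.722 1.152 -3.492
v -1.285 1.416 -3.443
v -1.028 1.797 -3.672
v -3.087 -0.837 -1.997
v -2.477 -1.079 -1.82
v -2.963 -1.505 -0.727
v -3.573 -1.263 -0.903
v -2.484 -0.75 -1.695
v -2.97 -1.176 -0.602
v -2.653 -0.445 -1.651
v -3.138 -0.871 -0.557
v -2.938 -0.244 -1.699
v -3.424 -0.67 -0.606
v -3.263 -0.202 -1.828
v -3.749 -0.628 -0.734
v -3.541 -0.331 -2.001
v -4.027 -0.757 -0.908
v -3.697 -0.595 -2.173
v -4.183 -1.021 -1.08
v -3.69 -0.924 -2.298
v -4.176 -1.35 -1.205
v -3.522 -1.229 -2.343
v -4.007 -1.655 -1.249
v -3.236 -1.43 -2.294
v -3.722 -1.856 -1.201
v -2.911 -1.472 -2.166
v -3.397 -1.898 -1.072
v -2.633 -1.343 -1.992
v -3.119 -1.769 -0.899
v -0.433 -2.289 -2.59
v 0.46 -1.681 -3.109
v 0.8 -2.959 -1.251
v 1.693 -2.351 -1.77
v 0.817 -1.761 -1.204
v 0.055 -1.347 -2.031
v 1.205 -3.293 -2.329
v 0.443 -2.879 -3.156
v 1.473 -2.302 -2.948
v 1.233 -1.355 -2.253
v 0.027 -3.285 -2.107
v -0.213 -2.338 -1.412
v -0.095 -1.926 -2.967
v 1.355 -2.714 -1.393
v 0.84 -2.367 -1.06
v 1.365 -2.01 -1.366
v -0.333 -1.73 -2.333
v 0.192 -1.373 -2.639
v 0.402 -1.42 -1.519
v 1.068 -3.267 -1.721
v 1.593 -2.91 -2.027
v -0.105 -2.63 -2.994
v 0.42 -2.273 -3.3
v 0.858 -3.22 -2.841
v 1.025 -1.934 -3.177
v 1.75 -2.328 -2.39
v 1.463 -2.881 -2.719
v 1.015 -2.638 -3.205
v 0.885 -1.377 -2.769
v 1.61 -1.771 -1.982
v 1.094 -1.424 -1.649
v 0.646 -1.181 -2.135
v 1.48 -1.742 -2.674
v -0.35 -2.869 -2.378
v 0.375 -3.263 -1.591
v 0.614 -3.459 -2.225
v 0.166 -3.216 -2.711
v -0.49 -2.312 -1.97
v 0.235 -2.706 -1.183
v 0.245 -2.002 -1.155
v -0.203 -1.759 -1.641
v -0.22 -2.898 -1.686
f 2 1 4
f 2 4 3
f 4 1 5
f 4 5 3
f 5 1 6
f 5 6 3
f 6 1 7
f 6 7 3
f 7 1 8
f 7 8 3
f 8 1 9
f 8 9 3
f 9 1 10
f 9 10 3
f 10 1 11
f 10 11 3
f 11 1 12
f 11 12 3
f 12 1 13
f 12 13 3
f 13 1 14
f 13 14 3
f 14 1 15
f 14 15 3
f 15 1 16
f 15 16 3
f 16 1 2
f 16 2 3
f 18 17 20
f 18 20 19
f 20 17 21
f 20 21 19
f 21 17 22
f 21 22 19
f 22 17 23
f 22 23 19
f 23 17 24
f 23 24 19
f 24 17 25
f 24 25 19
f 25 17 26
f 25 26 19
f 26 17 27
f 26 27 19
f 27 17 18
f 27 18 19
f 29 28 32
f 29 32 30
f 30 32 33
f 30 33 31
f 32 28 34
f 32 34 33
f 33 34 35
f 33 35 31
f 34 28 36
f 34 36 35
f 35 36 37
f 35 37 31
f 36 28 38
f 36 38 37
f 37 38 39
f 37 39 31
f 38 28 40
f 38 40 39
f 39 40 41
f 39 41 31
f 40 28 42
f 40 42 41
f 41 42 43
f 41 43 31
f 42 28 44
f 42 44 43
f 43 44 45
f 43 45 31
f 44 28 46
f 44 46 45
f 45 46 47
f 45 47 31
f 46 28 48
f 46 48 47
f 47 48 49
f 47 49 31
f 48 28 50
f 48 50 49
f 49 50 51
f 49 51 31
f 50 28 52
f 50 52 51
f 51 52 53
f 51 53 31
f 52 28 29
f 52 29 53
f 53 29 30
f 53 30 31
f 54 91 70
f 91 65 94
f 70 94 59
f 91 94 70
f 54 70 66
f 70 59 71
f 66 71 55
f 70 71 66
f 54 66 75
f 66 55 76
f 75 76 61
f 66 76 75
f 54 75 87
f 75 61 90
f 87 90 64
f 75 90 87
f 54 87 91
f 87 64 95
f 91 95 65
f 87 95 91
f 55 71 82
f 71 59 85
f 82 85 63
f 71 85 82
f 59 94 72
f 94 65 93
f 72 93 58
f 94 93 72
f 65 95 92
f 95 64 88
f 92 88 56
f 95 88 92
f 64 90 89
f 90 61 77
f 89 77 60
f 90 77 89
f 61 76 81
f 76 55 78
f 81 78 62
f 76 78 81
f 57 83 69
f 83 63 84
f 69 84 58
f 83 84 69
f 57 69 67
f 69 58 68
f 67 68 56
f 69 68 67
f 57 67 74
f 67 56 73
f 74 73 60
f 67 73 74
f 57 74 79
f 74 60 80
f 79 80 62
f 74 80 79
f 57 79 83
f 79 62 86
f 83 86 63
f 79 86 83
f 58 84 72
f 84 63 85
f 72 85 59
f 84 85 72
f 56 68 92
f 68 58 93
f 92 93 65
f 68 93 92
f 60 73 89
f 73 56 88
f 89 88 64
f 73 88 89
f 62 80 81
f 80 60 77
f 81 77 61
f 80 77 81
f 63 86 82
f 86 62 78
f 82 78 55
f 86 78 82



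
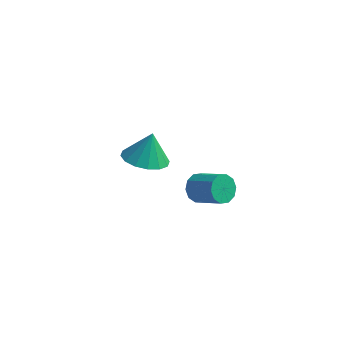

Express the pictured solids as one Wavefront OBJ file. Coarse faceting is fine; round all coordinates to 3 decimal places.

v -2.568 2.835 -3.734
v -2.099 3.533 -4.027
v -2.432 3.225 -2.586
v -2.537 3.676 -4.023
v -2.983 3.594 -3.943
v -3.318 3.309 -3.806
v -3.452 2.896 -3.65
v -3.349 2.468 -3.517
v -3.037 2.137 -3.441
v -2.599 1.994 -3.444
v -2.153 2.076 -3.525
v -1.818 2.361 -3.662
v -1.684 2.773 -3.818
v -1.787 3.202 -3.951
v 0.899 -0.921 -0.701
v 1.135 -1.084 -1.182
v 2.117 -1.382 -0.6
v 1.881 -1.219 -0.119
v 1.209 -0.749 -1.135
v 2.191 -1.047 -0.552
v 1.164 -0.48 -0.922
v 2.146 -0.778 -0.339
v 1.018 -0.379 -0.625
v 2 -0.677 -0.042
v 0.827 -0.486 -0.357
v 1.809 -0.783 0.226
v 0.663 -0.758 -0.22
v 1.645 -1.056 0.362
v 0.589 -1.093 -0.268
v 1.571 -1.391 0.315
v 0.634 -1.362 -0.481
v 1.616 -1.66 0.102
v 0.78 -1.463 -0.778
v 1.762 -1.761 -0.195
v 0.971 -1.357 -1.046
v 1.953 -1.654 -0.463
f 2 1 4
f 2 4 3
f 4 1 5
f 4 5 3
f 5 1 6
f 5 6 3
f 6 1 7
f 6 7 3
f 7 1 8
f 7 8 3
f 8 1 9
f 8 9 3
f 9 1 10
f 9 10 3
f 10 1 11
f 10 11 3
f 11 1 12
f 11 12 3
f 12 1 13
f 12 13 3
f 13 1 14
f 13 14 3
f 14 1 2
f 14 2 3
f 16 15 19
f 16 19 17
f 17 19 20
f 17 20 18
f 19 15 21
f 19 21 20
f 20 21 22
f 20 22 18
f 21 15 23
f 21 23 22
f 22 23 24
f 22 24 18
f 23 15 25
f 23 25 24
f 24 25 26
f 24 26 18
f 25 15 27
f 25 27 26
f 26 27 28
f 26 28 18
f 27 15 29
f 27 29 28
f 28 29 30
f 28 30 18
f 29 15 31
f 29 31 30
f 30 31 32
f 30 32 18
f 31 15 33
f 31 33 32
f 32 33 34
f 32 34 18
f 33 15 35
f 33 35 34
f 34 35 36
f 34 36 18
f 35 15 16
f 35 16 36
f 36 16 17
f 36 17 18



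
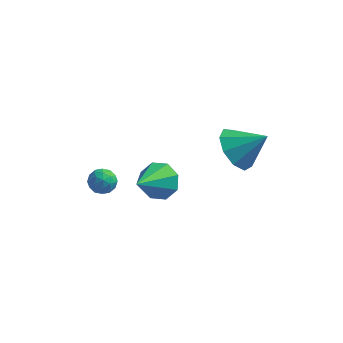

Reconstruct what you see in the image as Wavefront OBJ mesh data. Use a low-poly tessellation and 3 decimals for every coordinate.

v -0.153 1.066 3.312
v 0.671 0.734 3.259
v -0.667 -0.386 4.408
v 0.595 1.159 3.786
v 0.08 1.529 4.035
v -0.571 1.628 3.861
v -0.977 1.398 3.365
v -0.901 0.973 2.838
v -0.387 0.603 2.589
v 0.265 0.503 2.763
v 2.361 3.667 3.474
v 3.048 3.518 2.654
v 3.579 3.833 4.466
v 2.891 4.237 2.726
v 2.487 4.689 3.148
v 2.023 4.662 3.722
v 1.717 4.17 4.181
v 1.712 3.443 4.309
v 2.011 2.82 4.046
v 2.473 2.594 3.516
v 2.882 2.869 2.966
v -2.85 1.42 3.026
v -2.395 1.704 2.692
v -2.565 0.516 2.648
v -2.11 0.8 2.314
v -2.068 0.77 2.943
v -2.244 1.328 3.177
v -2.716 0.892 2.163
v -2.892 1.45 2.397
v -2.312 1.377 2.159
v -1.912 1.301 2.641
v -3.048 0.919 2.699
v -2.648 0.843 3.181
v -2.648 1.641 2.892
v -2.312 0.579 2.448
v -2.288 0.561 2.817
v -2.02 0.727 2.621
v -2.559 1.421 3.177
v -2.292 1.587 2.981
v -2.099 1.038 3.128
v -2.668 0.633 2.359
v -2.401 0.799 2.163
v -2.94 1.493 2.719
v -2.672 1.659 2.523
v -2.861 1.182 2.212
v -2.332 1.616 2.383
v -2.164 1.084 2.161
v -2.52 1.138 2.072
v -2.624 1.467 2.209
v -2.096 1.571 2.666
v -1.929 1.04 2.444
v -1.904 1.022 2.813
v -2.008 1.351 2.951
v -2.048 1.379 2.353
v -3.031 1.18 2.896
v -2.864 0.649 2.674
v -2.952 0.869 2.389
v -3.056 1.198 2.527
v -2.796 1.136 3.179
v -2.628 0.604 2.957
v -2.336 0.753 3.131
v -2.44 1.082 3.268
v -2.912 0.841 2.987
f 2 1 4
f 2 4 3
f 4 1 5
f 4 5 3
f 5 1 6
f 5 6 3
f 6 1 7
f 6 7 3
f 7 1 8
f 7 8 3
f 8 1 9
f 8 9 3
f 9 1 10
f 9 10 3
f 10 1 2
f 10 2 3
f 12 11 14
f 12 14 13
f 14 11 15
f 14 15 13
f 15 11 16
f 15 16 13
f 16 11 17
f 16 17 13
f 17 11 18
f 17 18 13
f 18 11 19
f 18 19 13
f 19 11 20
f 19 20 13
f 20 11 21
f 20 21 13
f 21 11 12
f 21 12 13
f 22 59 38
f 59 33 62
f 38 62 27
f 59 62 38
f 22 38 34
f 38 27 39
f 34 39 23
f 38 39 34
f 22 34 43
f 34 23 44
f 43 44 29
f 34 44 43
f 22 43 55
f 43 29 58
f 55 58 32
f 43 58 55
f 22 55 59
f 55 32 63
f 59 63 33
f 55 63 59
f 23 39 50
f 39 27 53
f 50 53 31
f 39 53 50
f 27 62 40
f 62 33 61
f 40 61 26
f 62 61 40
f 33 63 60
f 63 32 56
f 60 56 24
f 63 56 60
f 32 58 57
f 58 29 45
f 57 45 28
f 58 45 57
f 29 44 49
f 44 23 46
f 49 46 30
f 44 46 49
f 25 51 37
f 51 31 52
f 37 52 26
f 51 52 37
f 25 37 35
f 37 26 36
f 35 36 24
f 37 36 35
f 25 35 42
f 35 24 41
f 42 41 28
f 35 41 42
f 25 42 47
f 42 28 48
f 47 48 30
f 42 48 47
f 25 47 51
f 47 30 54
f 51 54 31
f 47 54 51
f 26 52 40
f 52 31 53
f 40 53 27
f 52 53 40
f 24 36 60
f 36 26 61
f 60 61 33
f 36 61 60
f 28 41 57
f 41 24 56
f 57 56 32
f 41 56 57
f 30 48 49
f 48 28 45
f 49 45 29
f 48 45 49
f 31 54 50
f 54 30 46
f 50 46 23
f 54 46 50



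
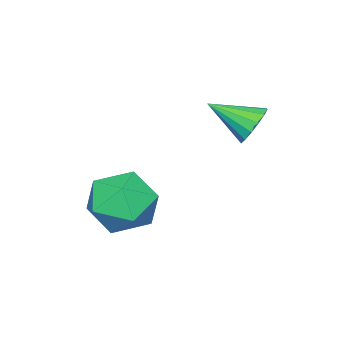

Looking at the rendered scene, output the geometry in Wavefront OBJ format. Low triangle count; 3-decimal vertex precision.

v 1.013 -3.125 -0.886
v 1.975 -2.96 -0.285
v 0.745 -4.74 -0.015
v 1.707 -4.575 0.586
v 0.791 -3.913 0.778
v 0.957 -2.915 0.239
v 1.763 -4.785 -0.539
v 1.929 -3.787 -1.078
v 2.439 -3.986 -0.071
v 1.838 -3.447 0.743
v 0.882 -4.253 -1.043
v 0.281 -3.714 -0.229
v -1.449 -1.526 2.401
v -1.052 -1.092 2.799
v -0.891 -2.694 3.119
v -1.368 -1.129 2.984
v -1.705 -1.272 3.013
v -1.973 -1.484 2.879
v -2.102 -1.707 2.616
v -2.055 -1.881 2.296
v -1.846 -1.96 2.004
v -1.531 -1.923 1.819
v -1.194 -1.78 1.789
v -0.925 -1.569 1.924
v -0.797 -1.346 2.187
v -0.844 -1.171 2.507
f 1 12 6
f 1 6 2
f 1 2 8
f 1 8 11
f 1 11 12
f 2 6 10
f 6 12 5
f 12 11 3
f 11 8 7
f 8 2 9
f 4 10 5
f 4 5 3
f 4 3 7
f 4 7 9
f 4 9 10
f 5 10 6
f 3 5 12
f 7 3 11
f 9 7 8
f 10 9 2
f 14 13 16
f 14 16 15
f 16 13 17
f 16 17 15
f 17 13 18
f 17 18 15
f 18 13 19
f 18 19 15
f 19 13 20
f 19 20 15
f 20 13 21
f 20 21 15
f 21 13 22
f 21 22 15
f 22 13 23
f 22 23 15
f 23 13 24
f 23 24 15
f 24 13 25
f 24 25 15
f 25 13 26
f 25 26 15
f 26 13 14
f 26 14 15



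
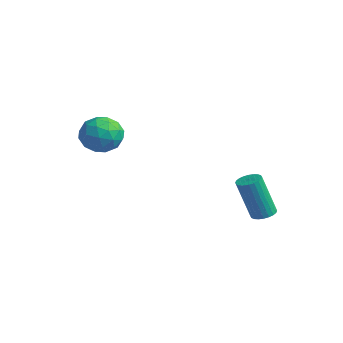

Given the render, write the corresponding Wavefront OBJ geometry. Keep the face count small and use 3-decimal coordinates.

v 2.817 1.923 -3.16
v 3.325 1.606 -3.201
v 3.09 0.959 -1.122
v 2.583 1.277 -1.08
v 3.406 1.812 -3.128
v 3.171 1.166 -1.048
v 3.398 2.036 -3.059
v 3.163 1.39 -0.98
v 3.301 2.243 -3.006
v 3.067 1.596 -0.926
v 3.131 2.4 -2.976
v 2.896 1.754 -0.897
v 2.913 2.486 -2.974
v 2.678 1.839 -0.895
v 2.68 2.485 -3
v 2.446 1.839 -0.921
v 2.469 2.399 -3.051
v 2.234 1.753 -0.972
v 2.31 2.241 -3.118
v 2.075 1.594 -1.039
v 2.229 2.034 -3.192
v 1.994 1.388 -1.112
v 2.237 1.81 -3.26
v 2.002 1.164 -1.181
v 2.333 1.604 -3.314
v 2.099 0.957 -1.234
v 2.504 1.446 -3.343
v 2.269 0.8 -1.264
v 2.722 1.361 -3.345
v 2.487 0.714 -1.266
v 2.954 1.361 -3.319
v 2.72 0.715 -1.24
v 3.166 1.447 -3.268
v 2.931 0.801 -1.189
v -1.358 -3.043 0.579
v -0.475 -3.602 0.769
v -2.185 -3.938 1.791
v -1.302 -4.497 1.981
v -1.347 -3.469 2.244
v -0.836 -2.916 1.495
v -1.824 -4.624 1.065
v -1.313 -4.071 0.316
v -0.763 -4.579 1.069
v -0.468 -3.865 1.798
v -2.192 -3.675 0.762
v -1.897 -2.961 1.491
v -0.844 -3.244 0.568
v -1.816 -4.296 1.992
v -1.843 -3.692 2.147
v -1.324 -4.02 2.259
v -1.056 -2.841 0.995
v -0.537 -3.169 1.106
v -1.05 -3.091 1.973
v -2.123 -4.371 1.454
v -1.604 -4.699 1.565
v -1.336 -3.52 0.301
v -0.817 -3.848 0.413
v -1.61 -4.449 0.587
v -0.494 -4.147 0.856
v -0.98 -4.673 1.568
v -1.287 -4.748 1.03
v -0.987 -4.422 0.59
v -0.321 -3.727 1.284
v -0.807 -4.253 1.997
v -0.833 -3.649 2.151
v -0.533 -3.324 1.711
v -0.49 -4.301 1.461
v -1.853 -3.287 0.563
v -2.339 -3.813 1.276
v -2.127 -4.216 0.849
v -1.827 -3.891 0.409
v -1.68 -2.867 0.992
v -2.166 -3.393 1.704
v -1.673 -3.118 1.97
v -1.373 -2.792 1.53
v -2.17 -3.239 1.099
f 2 1 5
f 2 5 3
f 3 5 6
f 3 6 4
f 5 1 7
f 5 7 6
f 6 7 8
f 6 8 4
f 7 1 9
f 7 9 8
f 8 9 10
f 8 10 4
f 9 1 11
f 9 11 10
f 10 11 12
f 10 12 4
f 11 1 13
f 11 13 12
f 12 13 14
f 12 14 4
f 13 1 15
f 13 15 14
f 14 15 16
f 14 16 4
f 15 1 17
f 15 17 16
f 16 17 18
f 16 18 4
f 17 1 19
f 17 19 18
f 18 19 20
f 18 20 4
f 19 1 21
f 19 21 20
f 20 21 22
f 20 22 4
f 21 1 23
f 21 23 22
f 22 23 24
f 22 24 4
f 23 1 25
f 23 25 24
f 24 25 26
f 24 26 4
f 25 1 27
f 25 27 26
f 26 27 28
f 26 28 4
f 27 1 29
f 27 29 28
f 28 29 30
f 28 30 4
f 29 1 31
f 29 31 30
f 30 31 32
f 30 32 4
f 31 1 33
f 31 33 32
f 32 33 34
f 32 34 4
f 33 1 2
f 33 2 34
f 34 2 3
f 34 3 4
f 35 72 51
f 72 46 75
f 51 75 40
f 72 75 51
f 35 51 47
f 51 40 52
f 47 52 36
f 51 52 47
f 35 47 56
f 47 36 57
f 56 57 42
f 47 57 56
f 35 56 68
f 56 42 71
f 68 71 45
f 56 71 68
f 35 68 72
f 68 45 76
f 72 76 46
f 68 76 72
f 36 52 63
f 52 40 66
f 63 66 44
f 52 66 63
f 40 75 53
f 75 46 74
f 53 74 39
f 75 74 53
f 46 76 73
f 76 45 69
f 73 69 37
f 76 69 73
f 45 71 70
f 71 42 58
f 70 58 41
f 71 58 70
f 42 57 62
f 57 36 59
f 62 59 43
f 57 59 62
f 38 64 50
f 64 44 65
f 50 65 39
f 64 65 50
f 38 50 48
f 50 39 49
f 48 49 37
f 50 49 48
f 38 48 55
f 48 37 54
f 55 54 41
f 48 54 55
f 38 55 60
f 55 41 61
f 60 61 43
f 55 61 60
f 38 60 64
f 60 43 67
f 64 67 44
f 60 67 64
f 39 65 53
f 65 44 66
f 53 66 40
f 65 66 53
f 37 49 73
f 49 39 74
f 73 74 46
f 49 74 73
f 41 54 70
f 54 37 69
f 70 69 45
f 54 69 70
f 43 61 62
f 61 41 58
f 62 58 42
f 61 58 62
f 44 67 63
f 67 43 59
f 63 59 36
f 67 59 63



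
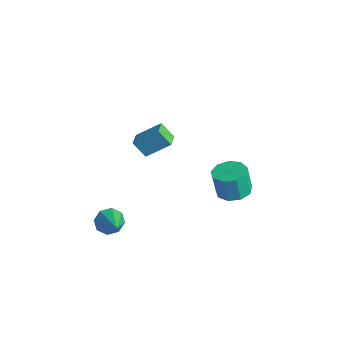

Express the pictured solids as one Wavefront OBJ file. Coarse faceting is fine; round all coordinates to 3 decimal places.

v -3.077 3.256 -4.04
v -2.113 3.03 -3.898
v -2.38 2.877 -2.337
v -3.343 3.104 -2.48
v -2.204 3.706 -3.847
v -2.471 3.553 -2.287
v -2.704 4.171 -3.887
v -2.97 4.019 -2.327
v -3.378 4.209 -3.998
v -3.644 4.057 -2.438
v -3.911 3.801 -4.129
v -4.177 3.648 -2.569
v -4.053 3.138 -4.219
v -4.32 2.985 -2.658
v -3.739 2.53 -4.224
v -4.006 2.378 -2.664
v -3.115 2.262 -4.144
v -3.382 2.11 -2.584
v -2.473 2.46 -4.015
v -2.739 2.307 -2.455
v -3.098 -2.264 1.935
v -3.685 -2.657 2.778
v -3.755 -1.661 1.758
v -4.342 -2.054 2.601
v -2.378 -1.186 2.939
v -2.965 -1.579 3.782
v -3.035 -0.583 2.762
v -3.622 -0.976 3.605
v -4.637 -3.599 -4.283
v -4.127 -3.343 -4.899
v -3.023 -4.101 -3.157
v -4.269 -2.872 -4.486
v -4.626 -2.827 -3.953
v -4.99 -3.234 -3.614
v -5.146 -3.856 -3.666
v -5.004 -4.327 -4.08
v -4.647 -4.372 -4.612
v -4.283 -3.964 -4.952
f 2 1 5
f 2 5 3
f 3 5 6
f 3 6 4
f 5 1 7
f 5 7 6
f 6 7 8
f 6 8 4
f 7 1 9
f 7 9 8
f 8 9 10
f 8 10 4
f 9 1 11
f 9 11 10
f 10 11 12
f 10 12 4
f 11 1 13
f 11 13 12
f 12 13 14
f 12 14 4
f 13 1 15
f 13 15 14
f 14 15 16
f 14 16 4
f 15 1 17
f 15 17 16
f 16 17 18
f 16 18 4
f 17 1 19
f 17 19 18
f 18 19 20
f 18 20 4
f 19 1 2
f 19 2 20
f 20 2 3
f 20 3 4
f 22 24 21
f 25 22 21
f 21 24 23
f 23 25 21
f 22 28 24
f 26 22 25
f 26 28 22
f 24 28 23
f 27 25 23
f 23 28 27
f 27 26 25
f 28 26 27
f 30 29 32
f 30 32 31
f 32 29 33
f 32 33 31
f 33 29 34
f 33 34 31
f 34 29 35
f 34 35 31
f 35 29 36
f 35 36 31
f 36 29 37
f 36 37 31
f 37 29 38
f 37 38 31
f 38 29 30
f 38 30 31



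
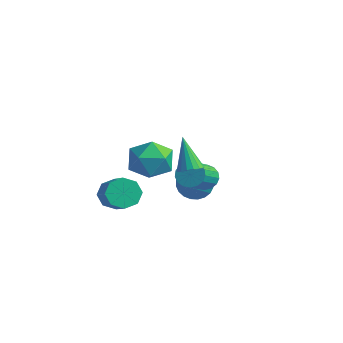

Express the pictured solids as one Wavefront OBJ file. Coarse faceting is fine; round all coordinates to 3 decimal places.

v -2.33 0.252 -3.014
v -1.75 0.61 -3.602
v -0.251 -0.093 -2.554
v -0.83 -0.452 -1.966
v -1.906 1.042 -3.089
v -0.407 0.339 -2.041
v -2.31 1.011 -2.532
v -0.811 0.308 -1.484
v -2.726 0.535 -2.258
v -1.227 -0.168 -1.209
v -2.909 -0.107 -2.426
v -1.41 -0.81 -1.378
v -2.753 -0.539 -2.939
v -1.254 -1.242 -1.891
v -2.349 -0.508 -3.496
v -0.85 -1.211 -2.448
v -1.933 -0.032 -3.771
v -0.434 -0.735 -2.722
v 1.599 0.446 1.673
v 2.256 -0.552 1.768
v 0.224 -0.548 0.732
v 0.881 -1.546 0.827
v 0.384 -1.06 1.804
v 1.234 -0.446 2.385
v 1.246 -0.654 0.115
v 2.096 -0.04 0.696
v 2.038 -1.232 0.805
v 1.505 -1.483 1.849
v 0.975 0.383 0.651
v 0.442 0.132 1.695
v 1.459 2.51 -1.016
v 2.036 2.443 -1.475
v 2.717 0.963 -0.403
v 2.141 1.03 0.056
v 2.149 2.673 -1.229
v 2.83 1.193 -0.158
v 2.104 2.865 -0.935
v 2.785 1.385 0.136
v 1.911 2.976 -0.66
v 2.592 1.496 0.412
v 1.615 2.98 -0.465
v 2.296 1.5 0.606
v 1.283 2.876 -0.397
v 1.964 1.396 0.674
v 0.991 2.689 -0.471
v 1.673 1.209 0.6
v 0.807 2.46 -0.669
v 1.489 0.98 0.402
v 0.772 2.243 -0.947
v 1.454 0.763 0.124
v 0.895 2.087 -1.24
v 1.576 0.607 -0.169
v 1.147 2.028 -1.482
v 1.828 0.548 -0.411
v 1.47 2.079 -1.617
v 2.152 0.599 -0.546
v 1.791 2.229 -1.615
v 2.473 0.749 -0.543
v 4.257 -0.812 2.076
v 4.568 -1.297 2.307
v 3.443 -0.568 3.684
v 4.746 -1.065 2.362
v 4.812 -0.776 2.351
v 4.751 -0.495 2.277
v 4.576 -0.287 2.157
v 4.329 -0.199 2.019
v 4.066 -0.252 1.893
v 3.846 -0.433 1.809
v 3.72 -0.701 1.787
v 3.718 -0.994 1.83
v 3.839 -1.246 1.93
v 4.056 -1.399 2.063
v 4.319 -1.417 2.199
v -0.235 3.423 -2.598
v 0.271 3.989 -2.027
v 0.375 2.317 -2.042
v -0.03 3.927 -1.819
v -0.362 3.789 -1.73
v -0.675 3.595 -1.773
v -0.921 3.374 -1.942
v -1.062 3.162 -2.21
v -1.078 2.989 -2.538
v -0.965 2.882 -2.874
v -0.741 2.857 -3.169
v -0.44 2.919 -3.376
v -0.108 3.058 -3.465
v 0.205 3.252 -3.422
v 0.451 3.472 -3.254
v 0.592 3.685 -2.985
v 0.608 3.858 -2.658
v 0.495 3.965 -2.321
f 2 1 5
f 2 5 3
f 3 5 6
f 3 6 4
f 5 1 7
f 5 7 6
f 6 7 8
f 6 8 4
f 7 1 9
f 7 9 8
f 8 9 10
f 8 10 4
f 9 1 11
f 9 11 10
f 10 11 12
f 10 12 4
f 11 1 13
f 11 13 12
f 12 13 14
f 12 14 4
f 13 1 15
f 13 15 14
f 14 15 16
f 14 16 4
f 15 1 17
f 15 17 16
f 16 17 18
f 16 18 4
f 17 1 2
f 17 2 18
f 18 2 3
f 18 3 4
f 19 30 24
f 19 24 20
f 19 20 26
f 19 26 29
f 19 29 30
f 20 24 28
f 24 30 23
f 30 29 21
f 29 26 25
f 26 20 27
f 22 28 23
f 22 23 21
f 22 21 25
f 22 25 27
f 22 27 28
f 23 28 24
f 21 23 30
f 25 21 29
f 27 25 26
f 28 27 20
f 32 31 35
f 32 35 33
f 33 35 36
f 33 36 34
f 35 31 37
f 35 37 36
f 36 37 38
f 36 38 34
f 37 31 39
f 37 39 38
f 38 39 40
f 38 40 34
f 39 31 41
f 39 41 40
f 40 41 42
f 40 42 34
f 41 31 43
f 41 43 42
f 42 43 44
f 42 44 34
f 43 31 45
f 43 45 44
f 44 45 46
f 44 46 34
f 45 31 47
f 45 47 46
f 46 47 48
f 46 48 34
f 47 31 49
f 47 49 48
f 48 49 50
f 48 50 34
f 49 31 51
f 49 51 50
f 50 51 52
f 50 52 34
f 51 31 53
f 51 53 52
f 52 53 54
f 52 54 34
f 53 31 55
f 53 55 54
f 54 55 56
f 54 56 34
f 55 31 57
f 55 57 56
f 56 57 58
f 56 58 34
f 57 31 32
f 57 32 58
f 58 32 33
f 58 33 34
f 60 59 62
f 60 62 61
f 62 59 63
f 62 63 61
f 63 59 64
f 63 64 61
f 64 59 65
f 64 65 61
f 65 59 66
f 65 66 61
f 66 59 67
f 66 67 61
f 67 59 68
f 67 68 61
f 68 59 69
f 68 69 61
f 69 59 70
f 69 70 61
f 70 59 71
f 70 71 61
f 71 59 72
f 71 72 61
f 72 59 73
f 72 73 61
f 73 59 60
f 73 60 61
f 75 74 77
f 75 77 76
f 77 74 78
f 77 78 76
f 78 74 79
f 78 79 76
f 79 74 80
f 79 80 76
f 80 74 81
f 80 81 76
f 81 74 82
f 81 82 76
f 82 74 83
f 82 83 76
f 83 74 84
f 83 84 76
f 84 74 85
f 84 85 76
f 85 74 86
f 85 86 76
f 86 74 87
f 86 87 76
f 87 74 88
f 87 88 76
f 88 74 89
f 88 89 76
f 89 74 90
f 89 90 76
f 90 74 91
f 90 91 76
f 91 74 75
f 91 75 76



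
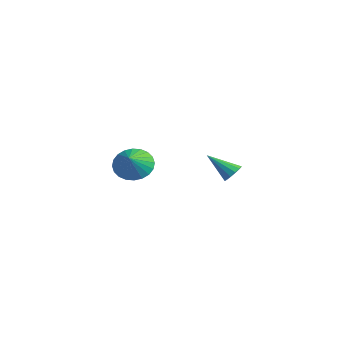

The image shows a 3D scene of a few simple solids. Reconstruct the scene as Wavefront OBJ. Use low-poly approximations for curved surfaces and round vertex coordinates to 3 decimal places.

v 2.868 1.043 -2.906
v 3.323 0.884 -2.663
v 2.072 0.217 -1.954
v 3.233 1.137 -2.519
v 3.026 1.36 -2.498
v 2.77 1.482 -2.607
v 2.544 1.465 -2.81
v 2.421 1.314 -3.044
v 2.44 1.077 -3.234
v 2.595 0.829 -3.32
v 2.836 0.649 -3.274
v 3.087 0.595 -3.111
v 3.269 0.682 -2.883
v -3.212 -0.537 -4.1
v -2.676 0.261 -3.973
v -2.488 -1.143 -3.36
v -2.93 0.297 -3.694
v -3.227 0.207 -3.478
v -3.521 0.003 -3.356
v -3.769 -0.283 -3.348
v -3.932 -0.608 -3.454
v -3.985 -0.922 -3.658
v -3.921 -1.177 -3.93
v -3.749 -1.335 -4.228
v -3.495 -1.372 -4.506
v -3.198 -1.281 -4.723
v -2.903 -1.077 -4.844
v -2.656 -0.791 -4.853
v -2.493 -0.466 -4.747
v -2.439 -0.152 -4.542
v -2.504 0.103 -4.27
f 2 1 4
f 2 4 3
f 4 1 5
f 4 5 3
f 5 1 6
f 5 6 3
f 6 1 7
f 6 7 3
f 7 1 8
f 7 8 3
f 8 1 9
f 8 9 3
f 9 1 10
f 9 10 3
f 10 1 11
f 10 11 3
f 11 1 12
f 11 12 3
f 12 1 13
f 12 13 3
f 13 1 2
f 13 2 3
f 15 14 17
f 15 17 16
f 17 14 18
f 17 18 16
f 18 14 19
f 18 19 16
f 19 14 20
f 19 20 16
f 20 14 21
f 20 21 16
f 21 14 22
f 21 22 16
f 22 14 23
f 22 23 16
f 23 14 24
f 23 24 16
f 24 14 25
f 24 25 16
f 25 14 26
f 25 26 16
f 26 14 27
f 26 27 16
f 27 14 28
f 27 28 16
f 28 14 29
f 28 29 16
f 29 14 30
f 29 30 16
f 30 14 31
f 30 31 16
f 31 14 15
f 31 15 16

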